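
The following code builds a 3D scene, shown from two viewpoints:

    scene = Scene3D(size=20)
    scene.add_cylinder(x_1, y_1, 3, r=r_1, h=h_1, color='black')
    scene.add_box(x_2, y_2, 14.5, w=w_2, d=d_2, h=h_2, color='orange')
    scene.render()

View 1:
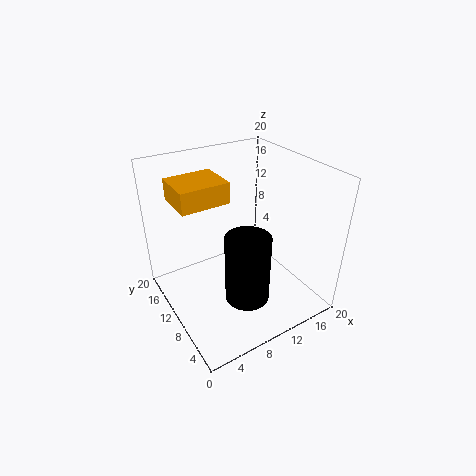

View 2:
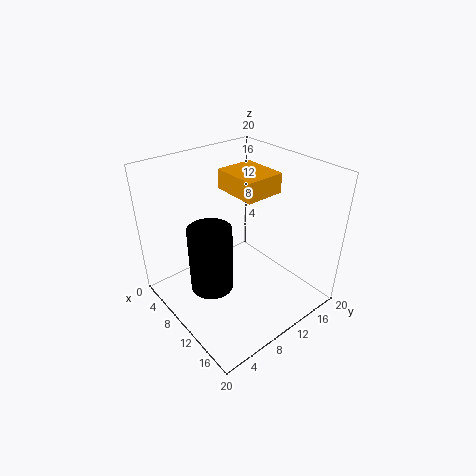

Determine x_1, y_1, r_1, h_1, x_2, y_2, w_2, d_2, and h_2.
x_1 = 9
y_1 = 6
r_1 = 3
h_1 = 9.5
x_2 = 3
y_2 = 12
w_2 = 7
d_2 = 6
h_2 = 3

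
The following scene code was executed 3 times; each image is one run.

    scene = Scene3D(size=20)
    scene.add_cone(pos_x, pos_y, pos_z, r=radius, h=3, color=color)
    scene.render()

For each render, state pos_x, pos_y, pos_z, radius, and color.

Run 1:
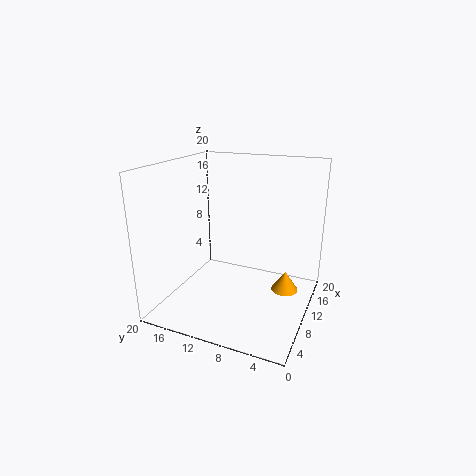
pos_x = 14; pos_y = 4; pos_z = 1; radius = 2; color = 'orange'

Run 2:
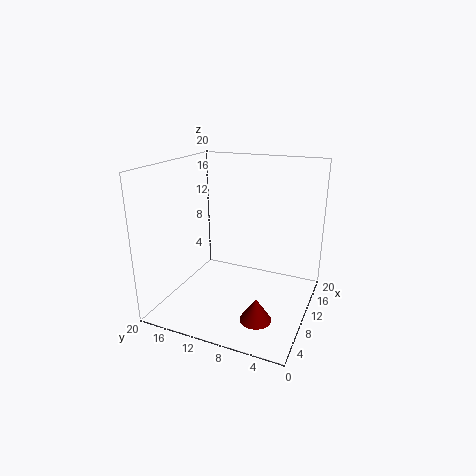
pos_x = 4; pos_y = 5; pos_z = 2; radius = 2; color = 'maroon'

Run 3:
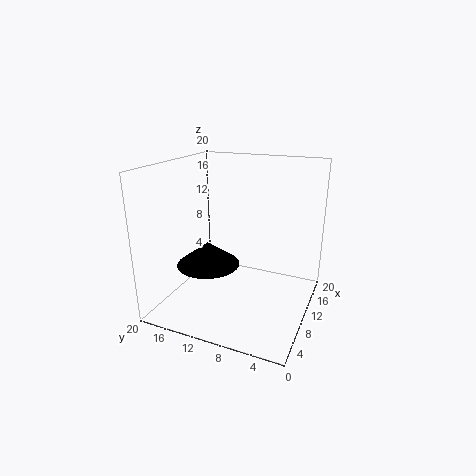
pos_x = 5; pos_y = 12; pos_z = 8; radius = 4; color = 'black'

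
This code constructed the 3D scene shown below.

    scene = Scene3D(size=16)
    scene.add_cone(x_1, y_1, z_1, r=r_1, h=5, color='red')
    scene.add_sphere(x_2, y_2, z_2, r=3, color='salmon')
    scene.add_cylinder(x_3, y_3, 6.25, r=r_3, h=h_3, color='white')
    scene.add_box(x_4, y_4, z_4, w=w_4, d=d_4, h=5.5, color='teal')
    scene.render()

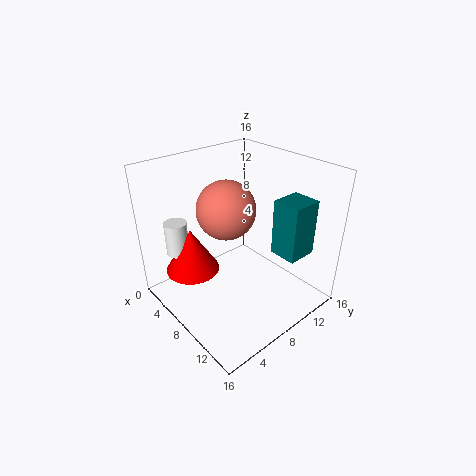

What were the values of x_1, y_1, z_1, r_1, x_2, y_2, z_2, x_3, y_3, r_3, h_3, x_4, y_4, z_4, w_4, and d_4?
x_1 = 5, y_1 = 3.75, z_1 = 4.25, r_1 = 3, x_2 = 8.5, y_2 = 6, z_2 = 12.25, x_3 = 3.75, y_3 = 2.75, r_3 = 1.25, h_3 = 3.75, x_4 = 13, y_4 = 8, z_4 = 8.75, w_4 = 2.75, d_4 = 3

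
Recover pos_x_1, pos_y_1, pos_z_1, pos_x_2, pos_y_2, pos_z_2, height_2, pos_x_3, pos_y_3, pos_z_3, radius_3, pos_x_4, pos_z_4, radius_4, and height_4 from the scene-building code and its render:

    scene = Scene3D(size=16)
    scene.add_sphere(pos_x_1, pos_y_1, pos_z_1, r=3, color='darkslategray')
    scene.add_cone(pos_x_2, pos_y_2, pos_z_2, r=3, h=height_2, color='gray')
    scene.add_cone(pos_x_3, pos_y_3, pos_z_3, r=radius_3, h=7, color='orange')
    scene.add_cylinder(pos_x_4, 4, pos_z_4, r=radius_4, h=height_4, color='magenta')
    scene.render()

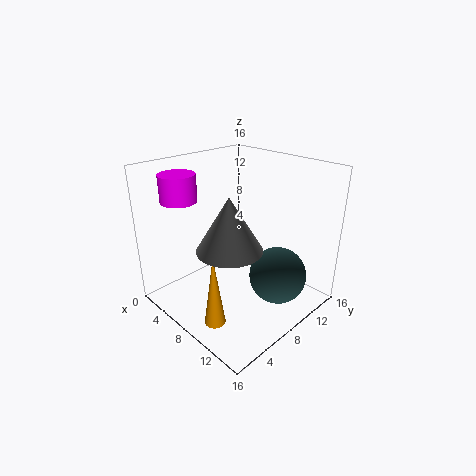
pos_x_1 = 13
pos_y_1 = 9
pos_z_1 = 5
pos_x_2 = 12
pos_y_2 = 3
pos_z_2 = 10
height_2 = 5
pos_x_3 = 12
pos_y_3 = 1
pos_z_3 = 3
radius_3 = 1
pos_x_4 = 3
pos_z_4 = 12
radius_4 = 2
height_4 = 3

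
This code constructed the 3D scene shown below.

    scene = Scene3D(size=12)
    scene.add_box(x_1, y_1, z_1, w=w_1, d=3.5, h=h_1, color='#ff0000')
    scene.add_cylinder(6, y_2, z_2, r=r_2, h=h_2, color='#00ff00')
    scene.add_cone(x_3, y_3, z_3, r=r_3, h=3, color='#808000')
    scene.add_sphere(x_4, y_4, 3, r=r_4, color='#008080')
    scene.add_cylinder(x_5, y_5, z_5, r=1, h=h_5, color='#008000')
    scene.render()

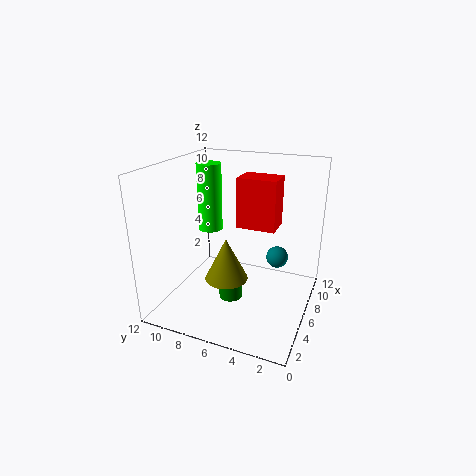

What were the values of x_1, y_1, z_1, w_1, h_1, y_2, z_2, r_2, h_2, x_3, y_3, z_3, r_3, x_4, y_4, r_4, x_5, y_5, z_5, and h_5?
x_1 = 8, y_1 = 3.5, z_1 = 6, w_1 = 2.5, h_1 = 4.5, y_2 = 8.5, z_2 = 6.5, r_2 = 1, h_2 = 5.5, x_3 = 1.5, y_3 = 5, z_3 = 5, r_3 = 1.5, x_4 = 9.5, y_4 = 3.5, r_4 = 1, x_5 = 5.5, y_5 = 6.5, z_5 = 0.5, h_5 = 2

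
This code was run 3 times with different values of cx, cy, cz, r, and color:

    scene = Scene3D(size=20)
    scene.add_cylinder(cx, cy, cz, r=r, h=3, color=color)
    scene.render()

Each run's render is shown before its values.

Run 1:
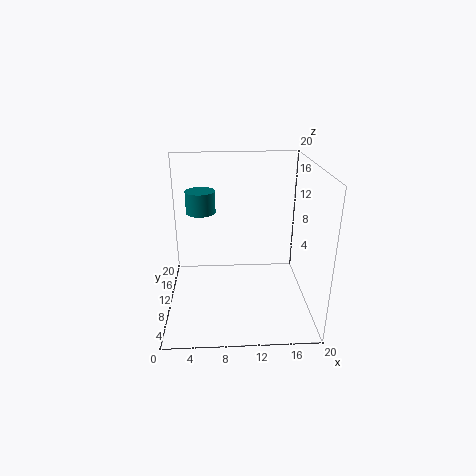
cx = 5
cy = 11
cz = 13.5
r = 2
color = 'teal'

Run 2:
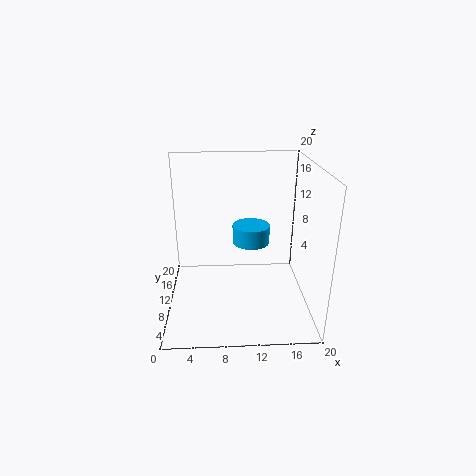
cx = 12.5
cy = 17
cz = 6
r = 3
color = 'deepskyblue'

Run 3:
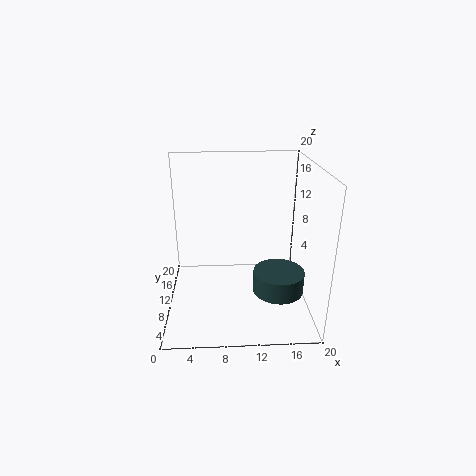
cx = 15.5
cy = 7.5
cz = 3
r = 3.5
color = 'darkslategray'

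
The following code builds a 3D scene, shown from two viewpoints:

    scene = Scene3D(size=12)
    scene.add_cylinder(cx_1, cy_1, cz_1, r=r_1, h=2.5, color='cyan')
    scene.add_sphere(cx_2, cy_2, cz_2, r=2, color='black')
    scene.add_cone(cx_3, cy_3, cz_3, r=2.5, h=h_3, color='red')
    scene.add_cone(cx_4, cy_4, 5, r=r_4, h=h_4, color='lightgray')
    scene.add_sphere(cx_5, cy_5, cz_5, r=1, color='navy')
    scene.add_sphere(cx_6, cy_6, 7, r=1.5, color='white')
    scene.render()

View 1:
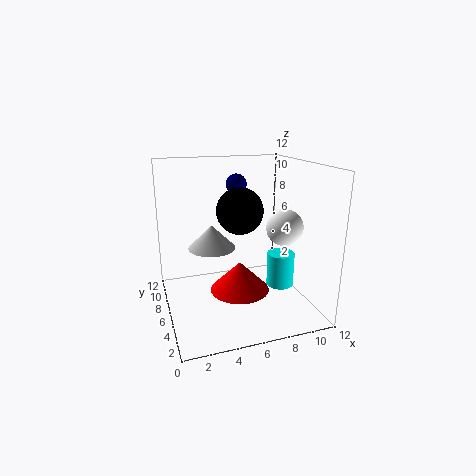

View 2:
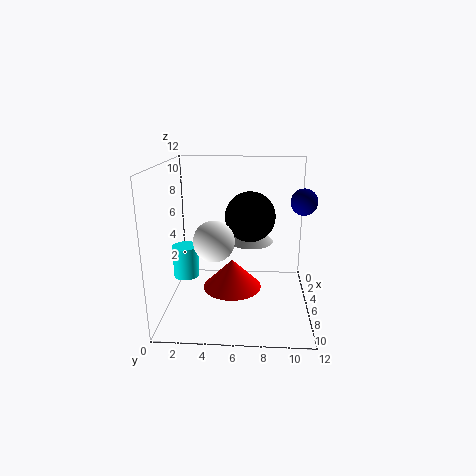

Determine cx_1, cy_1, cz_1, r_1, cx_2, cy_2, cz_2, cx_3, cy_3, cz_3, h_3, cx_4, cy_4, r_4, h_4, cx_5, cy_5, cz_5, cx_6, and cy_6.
cx_1 = 8; cy_1 = 2; cz_1 = 3.5; r_1 = 1; cx_2 = 6.5; cy_2 = 7; cz_2 = 8; cx_3 = 6; cy_3 = 5.5; cz_3 = 1.5; h_3 = 2.5; cx_4 = 4; cy_4 = 7; r_4 = 2; h_4 = 2; cx_5 = 7.5; cy_5 = 11; cz_5 = 9.5; cx_6 = 9.5; cy_6 = 4.5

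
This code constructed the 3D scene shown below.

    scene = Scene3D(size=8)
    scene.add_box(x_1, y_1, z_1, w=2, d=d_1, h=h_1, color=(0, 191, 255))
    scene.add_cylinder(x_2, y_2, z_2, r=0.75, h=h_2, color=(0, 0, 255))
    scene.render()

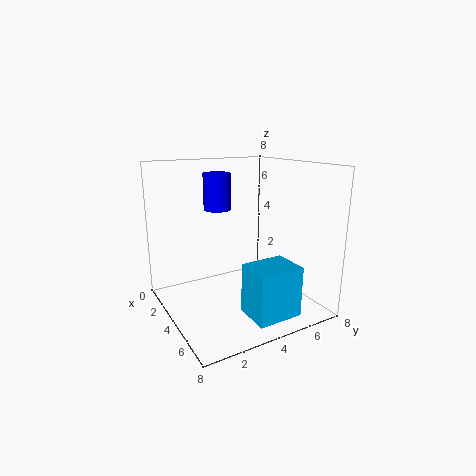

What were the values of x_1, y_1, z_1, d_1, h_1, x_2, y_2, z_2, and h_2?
x_1 = 5.25
y_1 = 3.5
z_1 = 0.25
d_1 = 2.5
h_1 = 2.75
x_2 = 3
y_2 = 3.25
z_2 = 5.5
h_2 = 2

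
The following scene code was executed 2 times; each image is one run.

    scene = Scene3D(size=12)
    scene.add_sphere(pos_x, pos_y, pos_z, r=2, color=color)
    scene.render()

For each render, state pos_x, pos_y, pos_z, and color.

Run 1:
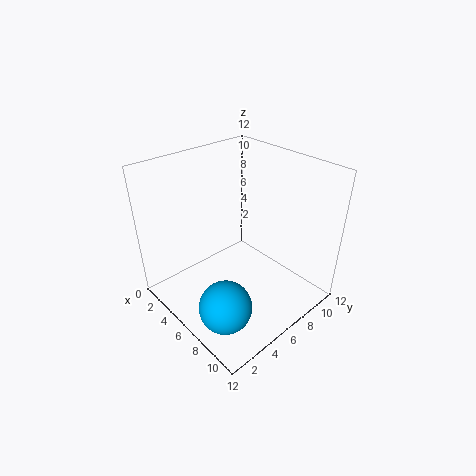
pos_x = 9, pos_y = 2, pos_z = 3, color = 'deepskyblue'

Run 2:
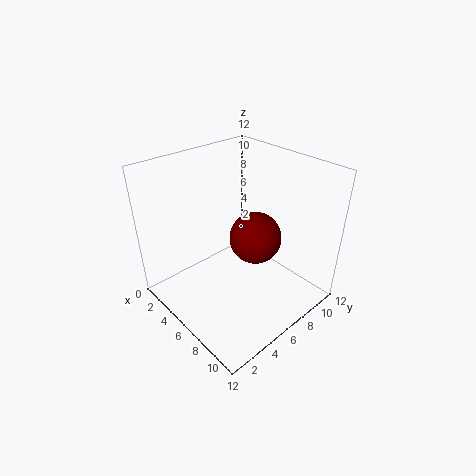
pos_x = 8, pos_y = 6, pos_z = 7, color = 'maroon'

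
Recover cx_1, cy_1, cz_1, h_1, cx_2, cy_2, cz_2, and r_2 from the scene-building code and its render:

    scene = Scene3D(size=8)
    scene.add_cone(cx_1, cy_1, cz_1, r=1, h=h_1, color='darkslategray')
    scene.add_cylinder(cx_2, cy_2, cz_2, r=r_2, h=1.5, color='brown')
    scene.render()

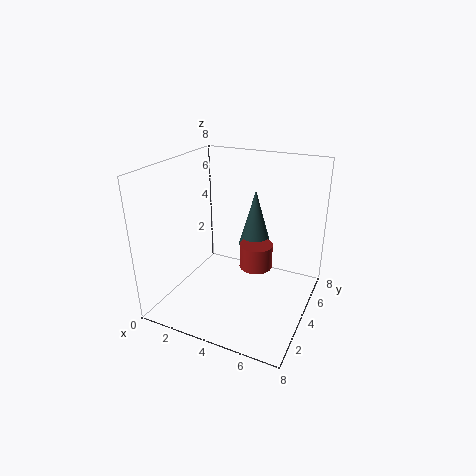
cx_1 = 4, cy_1 = 6.5, cz_1 = 2.5, h_1 = 3.5, cx_2 = 4.5, cy_2 = 5.5, cz_2 = 1.5, r_2 = 1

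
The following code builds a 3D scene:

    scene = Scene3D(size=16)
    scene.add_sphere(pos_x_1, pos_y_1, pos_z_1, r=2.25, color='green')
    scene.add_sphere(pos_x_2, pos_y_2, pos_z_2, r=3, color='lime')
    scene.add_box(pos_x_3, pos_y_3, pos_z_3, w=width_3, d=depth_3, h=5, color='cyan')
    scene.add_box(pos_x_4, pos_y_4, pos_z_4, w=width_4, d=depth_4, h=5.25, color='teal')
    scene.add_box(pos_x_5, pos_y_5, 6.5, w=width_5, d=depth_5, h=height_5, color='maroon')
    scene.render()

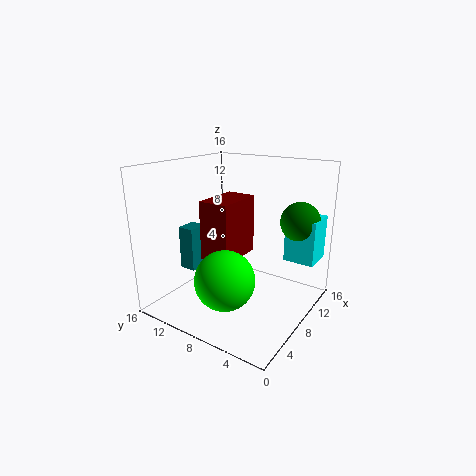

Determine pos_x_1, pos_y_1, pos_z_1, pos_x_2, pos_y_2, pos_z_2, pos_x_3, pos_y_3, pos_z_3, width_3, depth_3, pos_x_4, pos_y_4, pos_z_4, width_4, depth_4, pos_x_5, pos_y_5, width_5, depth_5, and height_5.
pos_x_1 = 12.75, pos_y_1 = 2.75, pos_z_1 = 9.5, pos_x_2 = 3, pos_y_2 = 6.25, pos_z_2 = 5.5, pos_x_3 = 11.5, pos_y_3 = 0.5, pos_z_3 = 5, width_3 = 3.75, depth_3 = 3.5, pos_x_4 = 6.5, pos_y_4 = 13.5, pos_z_4 = 3, width_4 = 2.5, depth_4 = 2, pos_x_5 = 4, pos_y_5 = 6.75, width_5 = 5.25, depth_5 = 3.25, height_5 = 6.25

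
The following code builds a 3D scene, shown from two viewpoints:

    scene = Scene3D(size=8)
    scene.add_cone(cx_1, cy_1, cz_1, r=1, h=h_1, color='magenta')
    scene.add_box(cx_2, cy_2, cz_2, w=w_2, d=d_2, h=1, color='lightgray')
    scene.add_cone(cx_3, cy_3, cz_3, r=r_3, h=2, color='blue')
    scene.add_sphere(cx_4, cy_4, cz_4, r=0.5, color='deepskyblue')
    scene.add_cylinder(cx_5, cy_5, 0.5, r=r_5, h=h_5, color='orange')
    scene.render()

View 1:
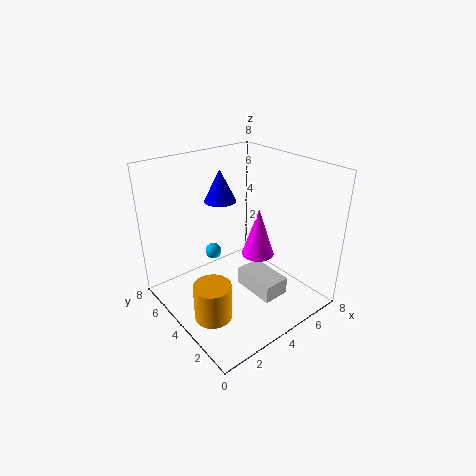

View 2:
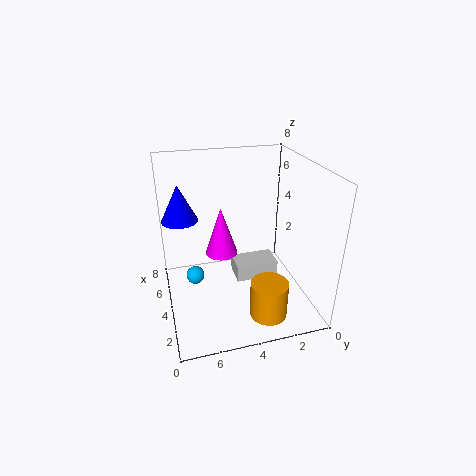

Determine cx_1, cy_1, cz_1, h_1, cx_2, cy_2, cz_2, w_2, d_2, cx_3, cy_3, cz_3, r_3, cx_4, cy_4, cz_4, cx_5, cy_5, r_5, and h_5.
cx_1 = 6; cy_1 = 4.5; cz_1 = 2; h_1 = 3; cx_2 = 4; cy_2 = 1.5; cz_2 = 1; w_2 = 1.5; d_2 = 2.5; cx_3 = 5; cy_3 = 7; cz_3 = 5; r_3 = 1; cx_4 = 4; cy_4 = 6.5; cz_4 = 2; cx_5 = 1.5; cy_5 = 3; r_5 = 1; h_5 = 2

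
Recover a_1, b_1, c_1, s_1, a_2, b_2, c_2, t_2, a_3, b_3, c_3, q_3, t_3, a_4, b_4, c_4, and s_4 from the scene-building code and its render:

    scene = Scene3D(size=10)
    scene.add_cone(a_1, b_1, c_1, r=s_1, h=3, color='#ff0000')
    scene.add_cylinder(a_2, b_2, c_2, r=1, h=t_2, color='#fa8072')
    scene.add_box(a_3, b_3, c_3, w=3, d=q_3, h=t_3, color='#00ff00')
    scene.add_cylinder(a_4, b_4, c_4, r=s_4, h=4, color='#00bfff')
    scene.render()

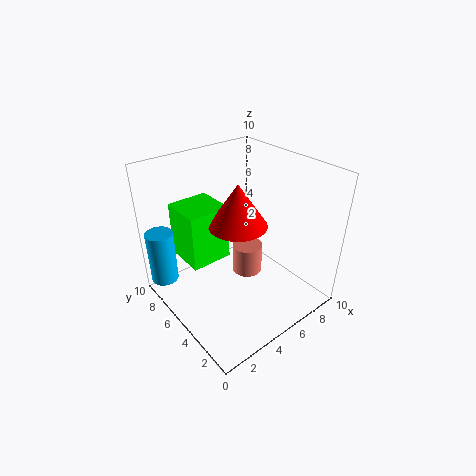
a_1 = 5, b_1 = 5, c_1 = 6, s_1 = 2, a_2 = 5, b_2 = 4, c_2 = 3, t_2 = 2, a_3 = 2, b_3 = 6, c_3 = 3, q_3 = 3, t_3 = 4, a_4 = 1, b_4 = 9, c_4 = 1, s_4 = 1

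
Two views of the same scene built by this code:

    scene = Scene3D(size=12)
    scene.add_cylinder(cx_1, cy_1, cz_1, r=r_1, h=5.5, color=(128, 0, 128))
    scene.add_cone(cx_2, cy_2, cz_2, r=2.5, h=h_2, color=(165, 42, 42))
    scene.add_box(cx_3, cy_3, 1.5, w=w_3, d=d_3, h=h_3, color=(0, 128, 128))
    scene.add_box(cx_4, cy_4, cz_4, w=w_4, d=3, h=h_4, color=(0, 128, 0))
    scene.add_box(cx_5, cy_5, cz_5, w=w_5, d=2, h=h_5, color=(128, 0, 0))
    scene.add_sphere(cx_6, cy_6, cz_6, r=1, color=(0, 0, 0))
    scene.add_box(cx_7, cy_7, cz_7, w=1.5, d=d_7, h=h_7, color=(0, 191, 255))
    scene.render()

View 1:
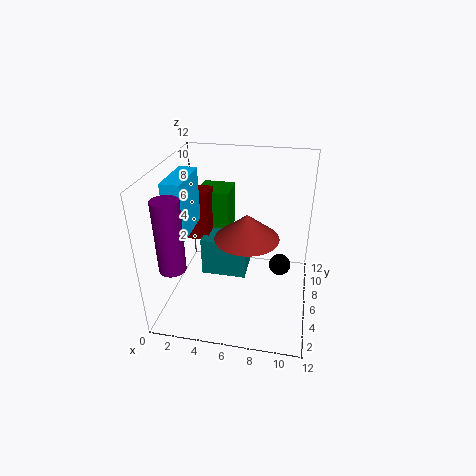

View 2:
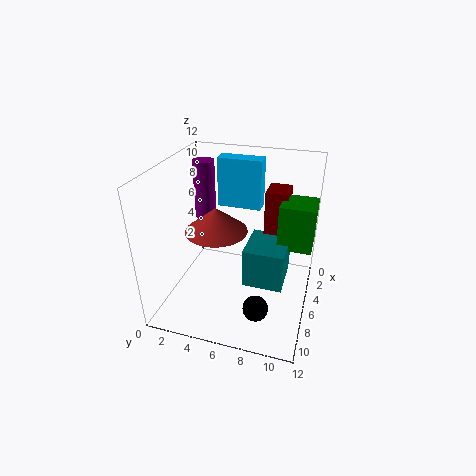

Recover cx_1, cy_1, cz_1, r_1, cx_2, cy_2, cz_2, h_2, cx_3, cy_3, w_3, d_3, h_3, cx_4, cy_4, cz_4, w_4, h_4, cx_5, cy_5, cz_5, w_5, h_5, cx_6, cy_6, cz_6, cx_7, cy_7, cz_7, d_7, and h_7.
cx_1 = 2, cy_1 = 1.5, cz_1 = 5.5, r_1 = 1, cx_2 = 7, cy_2 = 4.5, cz_2 = 7, h_2 = 2, cx_3 = 2.5, cy_3 = 6.5, w_3 = 4, d_3 = 3.5, h_3 = 3.5, cx_4 = 1.5, cy_4 = 9, cz_4 = 4.5, w_4 = 3, h_4 = 4, cx_5 = 0.5, cy_5 = 7.5, cz_5 = 4.5, w_5 = 2.5, h_5 = 4.5, cx_6 = 9.5, cy_6 = 8.5, cz_6 = 2, cx_7 = 1, cy_7 = 3, cz_7 = 7, d_7 = 4, h_7 = 4.5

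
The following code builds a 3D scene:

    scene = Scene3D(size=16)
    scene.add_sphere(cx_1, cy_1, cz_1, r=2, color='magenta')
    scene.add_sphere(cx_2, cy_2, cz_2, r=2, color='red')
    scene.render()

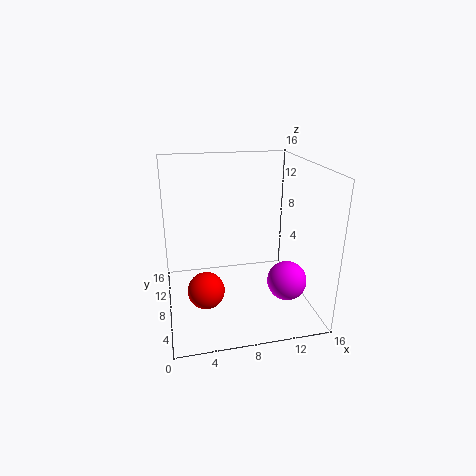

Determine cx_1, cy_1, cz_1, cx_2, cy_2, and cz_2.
cx_1 = 12, cy_1 = 3, cz_1 = 5, cx_2 = 4, cy_2 = 6, cz_2 = 3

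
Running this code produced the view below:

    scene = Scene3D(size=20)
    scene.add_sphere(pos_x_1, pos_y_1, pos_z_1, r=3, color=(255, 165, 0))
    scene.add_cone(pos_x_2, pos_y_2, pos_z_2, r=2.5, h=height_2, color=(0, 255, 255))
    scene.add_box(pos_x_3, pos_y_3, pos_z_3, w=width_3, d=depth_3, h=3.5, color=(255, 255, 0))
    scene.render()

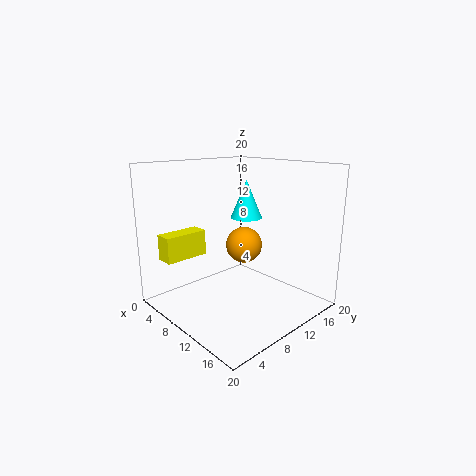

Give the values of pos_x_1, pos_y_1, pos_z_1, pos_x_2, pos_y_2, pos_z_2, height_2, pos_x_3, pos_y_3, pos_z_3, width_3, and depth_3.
pos_x_1 = 4.5, pos_y_1 = 16.5, pos_z_1 = 6, pos_x_2 = 5.5, pos_y_2 = 16, pos_z_2 = 11, height_2 = 6, pos_x_3 = 4, pos_y_3 = 1, pos_z_3 = 7.5, width_3 = 2.5, depth_3 = 6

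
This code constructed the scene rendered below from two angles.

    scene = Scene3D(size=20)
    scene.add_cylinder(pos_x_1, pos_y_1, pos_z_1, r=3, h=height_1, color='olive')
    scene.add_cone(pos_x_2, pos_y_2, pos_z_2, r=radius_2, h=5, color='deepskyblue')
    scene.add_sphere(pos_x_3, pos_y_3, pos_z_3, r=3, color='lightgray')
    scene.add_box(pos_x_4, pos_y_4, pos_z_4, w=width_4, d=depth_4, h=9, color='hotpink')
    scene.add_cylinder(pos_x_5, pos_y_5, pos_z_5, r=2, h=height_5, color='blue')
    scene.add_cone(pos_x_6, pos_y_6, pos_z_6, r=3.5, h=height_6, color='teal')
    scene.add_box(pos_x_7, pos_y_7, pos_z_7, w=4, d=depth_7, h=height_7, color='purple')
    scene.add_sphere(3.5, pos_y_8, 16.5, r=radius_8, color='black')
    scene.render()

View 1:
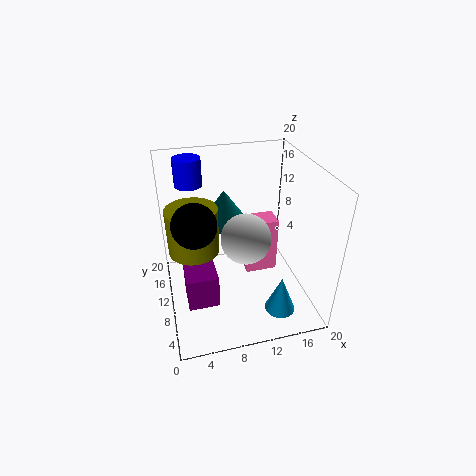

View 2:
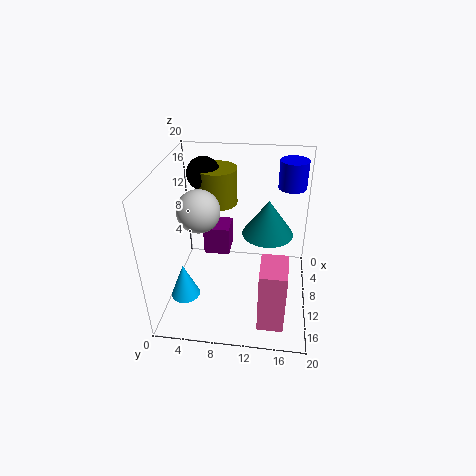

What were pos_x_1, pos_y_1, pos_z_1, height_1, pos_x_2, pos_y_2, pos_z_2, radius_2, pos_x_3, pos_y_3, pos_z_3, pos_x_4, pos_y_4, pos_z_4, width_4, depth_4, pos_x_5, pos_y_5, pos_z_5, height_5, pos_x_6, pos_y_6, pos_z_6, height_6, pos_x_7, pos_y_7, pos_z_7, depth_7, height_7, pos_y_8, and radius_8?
pos_x_1 = 3.5, pos_y_1 = 6, pos_z_1 = 12, height_1 = 5.5, pos_x_2 = 14, pos_y_2 = 3, pos_z_2 = 2.5, radius_2 = 2, pos_x_3 = 9.5, pos_y_3 = 4.5, pos_z_3 = 13.5, pos_x_4 = 12.5, pos_y_4 = 13.5, pos_z_4 = 0.5, width_4 = 5, depth_4 = 3.5, pos_x_5 = 4.5, pos_y_5 = 17, pos_z_5 = 15.5, height_5 = 4, pos_x_6 = 9, pos_y_6 = 14, pos_z_6 = 10.5, height_6 = 5, pos_x_7 = 2, pos_y_7 = 4, pos_z_7 = 4, depth_7 = 4, height_7 = 4.5, pos_y_8 = 4, radius_8 = 2.5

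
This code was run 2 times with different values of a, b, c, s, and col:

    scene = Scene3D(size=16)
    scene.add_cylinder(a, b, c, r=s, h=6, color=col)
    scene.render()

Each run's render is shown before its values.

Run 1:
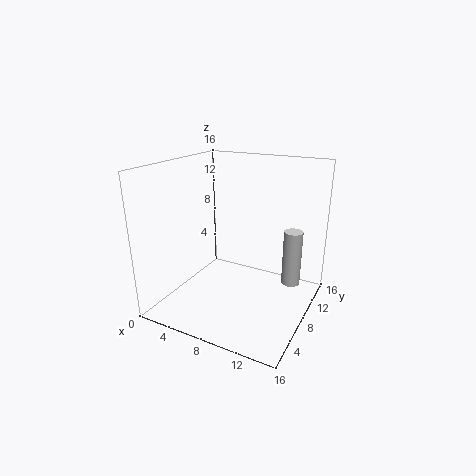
a = 14, b = 9, c = 3.5, s = 1, col = 'lightgray'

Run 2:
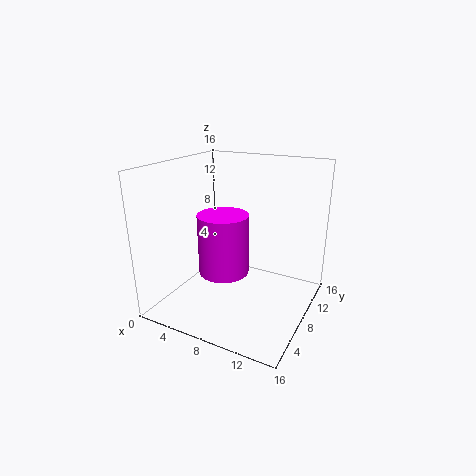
a = 8.5, b = 4, c = 6, s = 2.5, col = 'magenta'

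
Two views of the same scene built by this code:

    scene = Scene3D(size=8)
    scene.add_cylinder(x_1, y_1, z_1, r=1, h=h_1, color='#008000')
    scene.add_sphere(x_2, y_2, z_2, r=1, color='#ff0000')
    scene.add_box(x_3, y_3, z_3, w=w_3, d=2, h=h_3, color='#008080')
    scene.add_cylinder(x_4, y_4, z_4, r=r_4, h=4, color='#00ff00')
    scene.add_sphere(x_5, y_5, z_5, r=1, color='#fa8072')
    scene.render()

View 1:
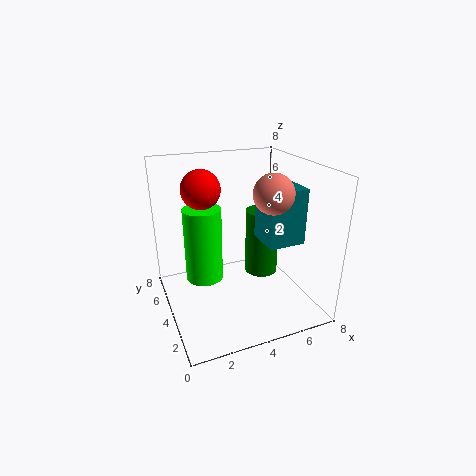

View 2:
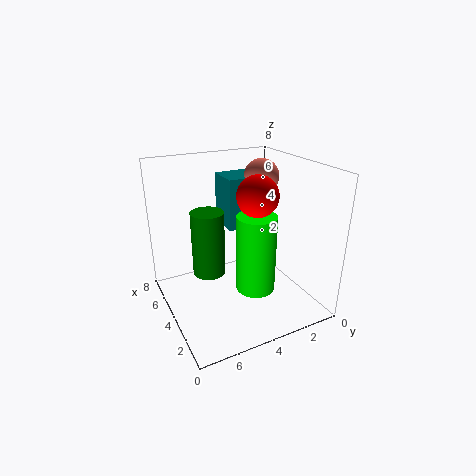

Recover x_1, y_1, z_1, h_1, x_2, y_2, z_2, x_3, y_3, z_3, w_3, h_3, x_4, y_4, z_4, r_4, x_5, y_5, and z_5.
x_1 = 6, y_1 = 5, z_1 = 1, h_1 = 4, x_2 = 2, y_2 = 4, z_2 = 7, x_3 = 5, y_3 = 2, z_3 = 4, w_3 = 2, h_3 = 3, x_4 = 2, y_4 = 4, z_4 = 2, r_4 = 1, x_5 = 5, y_5 = 2, z_5 = 7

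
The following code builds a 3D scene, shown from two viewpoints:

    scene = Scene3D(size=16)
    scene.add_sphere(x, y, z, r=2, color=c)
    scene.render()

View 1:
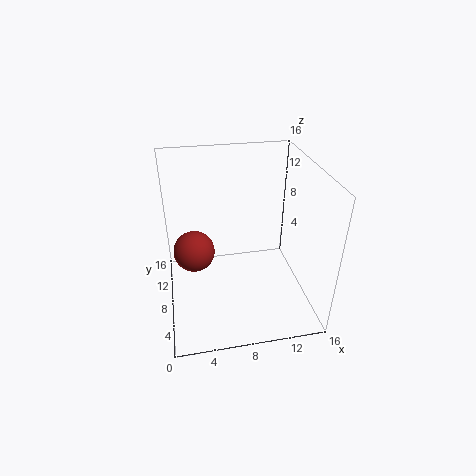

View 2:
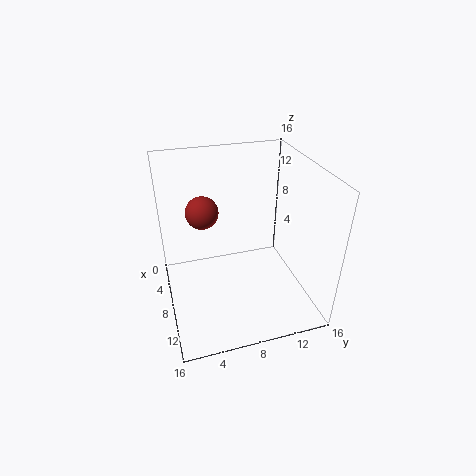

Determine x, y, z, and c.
x = 3, y = 5, z = 9, c = 'brown'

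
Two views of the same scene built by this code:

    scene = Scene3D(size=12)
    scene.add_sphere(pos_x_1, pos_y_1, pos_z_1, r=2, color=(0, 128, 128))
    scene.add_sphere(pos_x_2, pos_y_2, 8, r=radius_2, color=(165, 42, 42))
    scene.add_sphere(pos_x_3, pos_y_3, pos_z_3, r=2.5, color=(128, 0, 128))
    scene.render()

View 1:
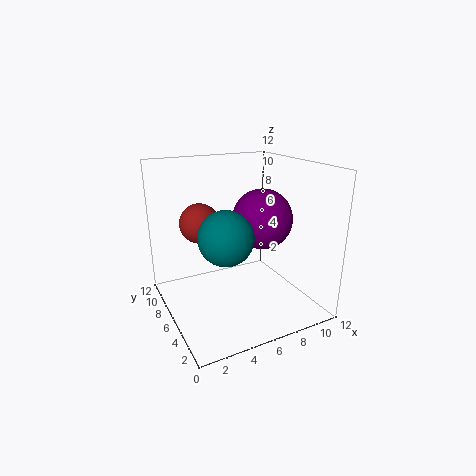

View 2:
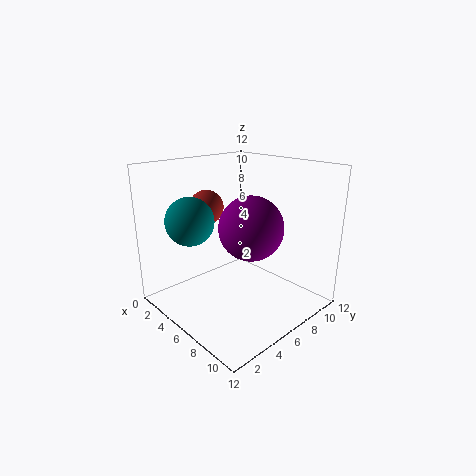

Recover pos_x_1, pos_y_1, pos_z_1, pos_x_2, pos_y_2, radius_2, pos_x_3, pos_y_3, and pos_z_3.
pos_x_1 = 3.5, pos_y_1 = 3, pos_z_1 = 7.5, pos_x_2 = 2.5, pos_y_2 = 5.5, radius_2 = 1.5, pos_x_3 = 8, pos_y_3 = 5.5, pos_z_3 = 7.5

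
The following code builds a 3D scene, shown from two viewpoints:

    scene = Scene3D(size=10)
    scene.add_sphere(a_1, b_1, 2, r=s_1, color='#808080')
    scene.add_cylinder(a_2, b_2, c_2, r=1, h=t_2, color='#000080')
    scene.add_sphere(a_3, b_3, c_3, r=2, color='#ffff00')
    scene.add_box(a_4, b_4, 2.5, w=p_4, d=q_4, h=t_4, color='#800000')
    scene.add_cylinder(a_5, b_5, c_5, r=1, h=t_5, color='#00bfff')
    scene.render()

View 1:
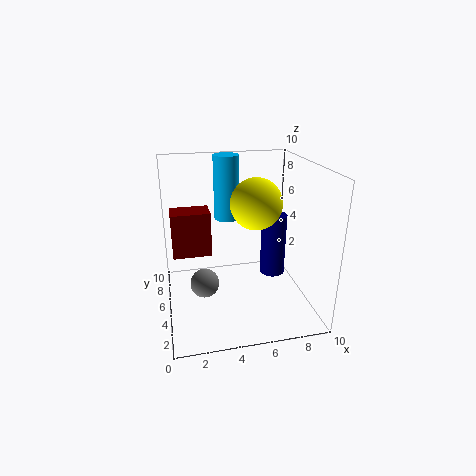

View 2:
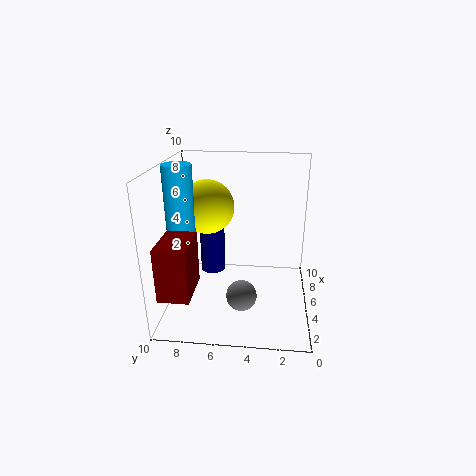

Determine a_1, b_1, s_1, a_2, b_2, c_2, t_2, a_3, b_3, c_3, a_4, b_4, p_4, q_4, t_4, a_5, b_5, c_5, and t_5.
a_1 = 2.5, b_1 = 4.5, s_1 = 1, a_2 = 8.5, b_2 = 7.5, c_2 = 0.5, t_2 = 5, a_3 = 7, b_3 = 7.5, c_3 = 6.5, a_4 = 0.5, b_4 = 7.5, p_4 = 3, q_4 = 2, t_4 = 3.5, a_5 = 5, b_5 = 9, c_5 = 5, t_5 = 5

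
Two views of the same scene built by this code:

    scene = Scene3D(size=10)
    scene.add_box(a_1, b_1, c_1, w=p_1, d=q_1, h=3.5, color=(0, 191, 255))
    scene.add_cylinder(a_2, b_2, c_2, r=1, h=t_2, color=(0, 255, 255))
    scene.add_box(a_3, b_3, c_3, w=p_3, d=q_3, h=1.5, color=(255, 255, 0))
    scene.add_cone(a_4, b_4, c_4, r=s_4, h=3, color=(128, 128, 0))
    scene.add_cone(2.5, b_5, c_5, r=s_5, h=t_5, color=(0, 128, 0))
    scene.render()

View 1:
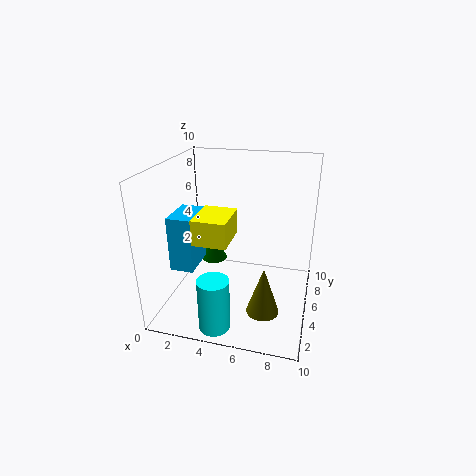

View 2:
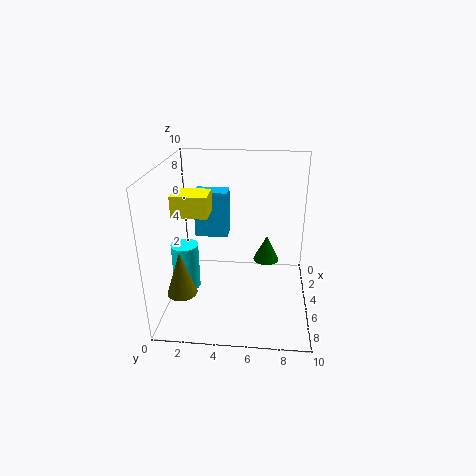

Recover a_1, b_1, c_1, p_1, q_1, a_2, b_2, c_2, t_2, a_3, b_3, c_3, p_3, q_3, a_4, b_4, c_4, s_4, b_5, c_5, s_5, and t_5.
a_1 = 1.5; b_1 = 1.5; c_1 = 4; p_1 = 1.5; q_1 = 2.5; a_2 = 4.5; b_2 = 1; c_2 = 0.5; t_2 = 3.5; a_3 = 3.5; b_3 = 0.5; c_3 = 6.5; p_3 = 2; q_3 = 2.5; a_4 = 7.5; b_4 = 1.5; c_4 = 2; s_4 = 1; b_5 = 7; c_5 = 2; s_5 = 1; t_5 = 2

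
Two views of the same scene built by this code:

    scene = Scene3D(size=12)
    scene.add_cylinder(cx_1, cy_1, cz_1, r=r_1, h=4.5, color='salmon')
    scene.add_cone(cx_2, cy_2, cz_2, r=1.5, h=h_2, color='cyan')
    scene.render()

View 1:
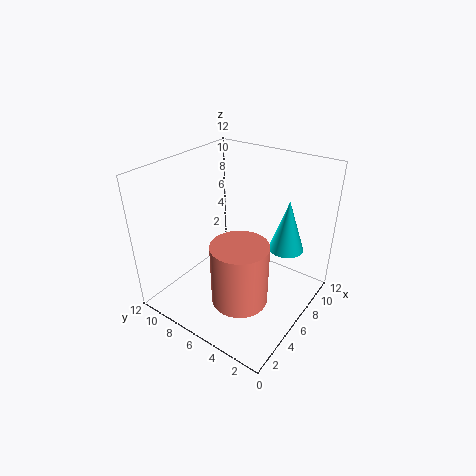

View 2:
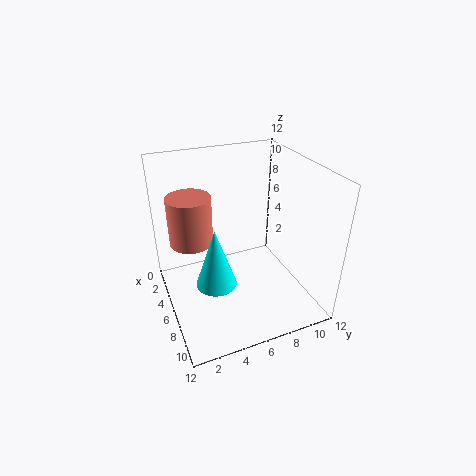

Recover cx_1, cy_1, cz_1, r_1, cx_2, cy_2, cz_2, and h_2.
cx_1 = 2, cy_1 = 3, cz_1 = 4, r_1 = 2, cx_2 = 9, cy_2 = 3, cz_2 = 4.5, h_2 = 4.5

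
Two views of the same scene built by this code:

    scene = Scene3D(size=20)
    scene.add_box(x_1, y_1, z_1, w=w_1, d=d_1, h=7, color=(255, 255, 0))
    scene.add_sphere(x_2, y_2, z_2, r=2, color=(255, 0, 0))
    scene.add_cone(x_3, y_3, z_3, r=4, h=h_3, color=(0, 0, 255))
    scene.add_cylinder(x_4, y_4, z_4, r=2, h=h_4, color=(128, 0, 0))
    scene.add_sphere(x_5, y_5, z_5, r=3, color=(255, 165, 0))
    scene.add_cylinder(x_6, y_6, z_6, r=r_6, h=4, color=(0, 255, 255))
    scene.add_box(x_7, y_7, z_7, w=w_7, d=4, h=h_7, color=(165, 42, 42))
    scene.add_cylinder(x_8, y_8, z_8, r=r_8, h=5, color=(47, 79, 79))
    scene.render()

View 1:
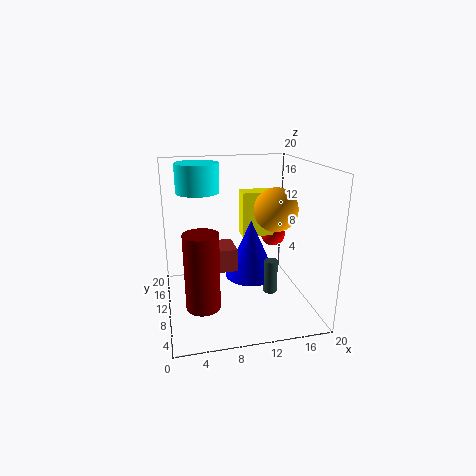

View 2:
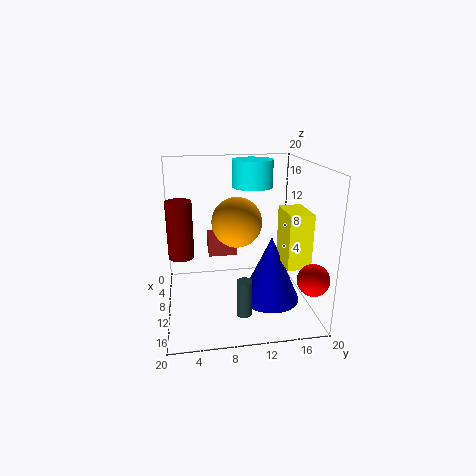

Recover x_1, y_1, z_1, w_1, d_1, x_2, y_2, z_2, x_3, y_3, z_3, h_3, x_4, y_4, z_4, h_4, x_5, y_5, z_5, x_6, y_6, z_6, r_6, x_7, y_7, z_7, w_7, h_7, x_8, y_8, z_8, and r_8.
x_1 = 12
y_1 = 15
z_1 = 8
w_1 = 5
d_1 = 3
x_2 = 18
y_2 = 18
z_2 = 7
x_3 = 13
y_3 = 14
z_3 = 2
h_3 = 9
x_4 = 4
y_4 = 2
z_4 = 5
h_4 = 9
x_5 = 15
y_5 = 9
z_5 = 14
x_6 = 5
y_6 = 13
z_6 = 16
r_6 = 3
x_7 = 6
y_7 = 6
z_7 = 7
w_7 = 3
h_7 = 3
x_8 = 15
y_8 = 10
z_8 = 1
r_8 = 1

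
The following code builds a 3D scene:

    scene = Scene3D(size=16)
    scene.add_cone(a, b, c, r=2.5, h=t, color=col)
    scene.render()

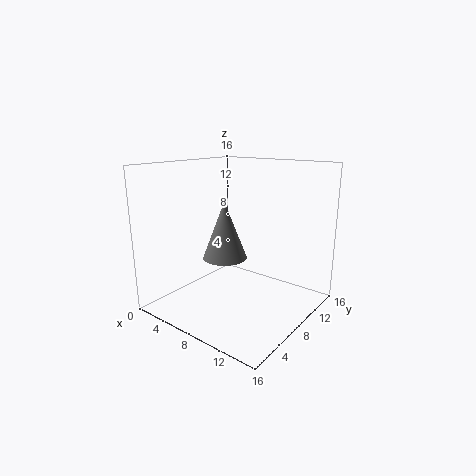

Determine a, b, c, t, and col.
a = 6.5
b = 7.5
c = 5.5
t = 6.5
col = 'gray'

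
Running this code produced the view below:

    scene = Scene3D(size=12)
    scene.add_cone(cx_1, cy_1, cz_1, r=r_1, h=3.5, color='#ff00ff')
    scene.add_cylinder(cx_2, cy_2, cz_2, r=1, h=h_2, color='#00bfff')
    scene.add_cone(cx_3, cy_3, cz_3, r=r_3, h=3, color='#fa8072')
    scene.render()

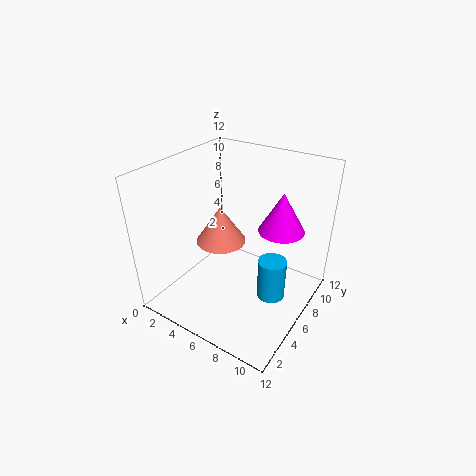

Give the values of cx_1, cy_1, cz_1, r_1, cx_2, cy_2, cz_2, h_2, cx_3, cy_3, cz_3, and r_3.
cx_1 = 8.5
cy_1 = 9
cz_1 = 6
r_1 = 2
cx_2 = 10.5
cy_2 = 3.5
cz_2 = 4
h_2 = 3
cx_3 = 5
cy_3 = 5
cz_3 = 6
r_3 = 2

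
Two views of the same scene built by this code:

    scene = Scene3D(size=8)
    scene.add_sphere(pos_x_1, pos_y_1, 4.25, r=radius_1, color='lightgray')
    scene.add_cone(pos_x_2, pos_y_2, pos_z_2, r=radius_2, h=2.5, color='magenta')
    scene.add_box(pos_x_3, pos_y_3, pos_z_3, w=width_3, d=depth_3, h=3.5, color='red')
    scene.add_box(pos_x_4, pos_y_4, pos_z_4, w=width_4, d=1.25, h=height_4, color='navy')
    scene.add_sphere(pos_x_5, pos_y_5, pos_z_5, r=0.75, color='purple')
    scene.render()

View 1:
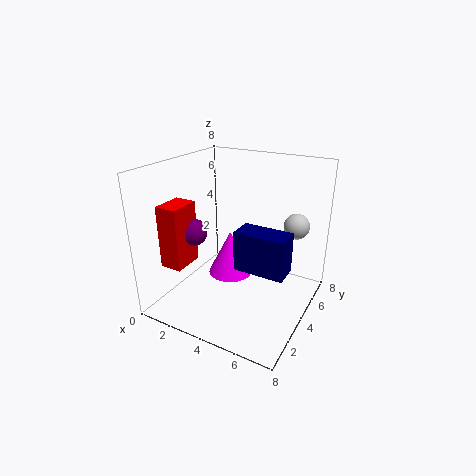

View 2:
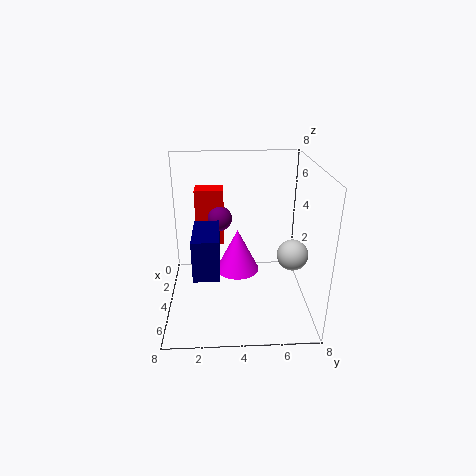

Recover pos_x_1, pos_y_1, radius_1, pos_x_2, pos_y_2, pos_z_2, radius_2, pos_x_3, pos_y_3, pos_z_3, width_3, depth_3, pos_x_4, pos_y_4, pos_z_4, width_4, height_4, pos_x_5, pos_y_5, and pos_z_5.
pos_x_1 = 6.5
pos_y_1 = 6.5
radius_1 = 0.75
pos_x_2 = 3.5
pos_y_2 = 4
pos_z_2 = 1.75
radius_2 = 1.25
pos_x_3 = 0.5
pos_y_3 = 1.5
pos_z_3 = 2.5
width_3 = 1.25
depth_3 = 1.75
pos_x_4 = 5
pos_y_4 = 1.75
pos_z_4 = 3.5
width_4 = 2.5
height_4 = 2
pos_x_5 = 1.75
pos_y_5 = 3
pos_z_5 = 4.25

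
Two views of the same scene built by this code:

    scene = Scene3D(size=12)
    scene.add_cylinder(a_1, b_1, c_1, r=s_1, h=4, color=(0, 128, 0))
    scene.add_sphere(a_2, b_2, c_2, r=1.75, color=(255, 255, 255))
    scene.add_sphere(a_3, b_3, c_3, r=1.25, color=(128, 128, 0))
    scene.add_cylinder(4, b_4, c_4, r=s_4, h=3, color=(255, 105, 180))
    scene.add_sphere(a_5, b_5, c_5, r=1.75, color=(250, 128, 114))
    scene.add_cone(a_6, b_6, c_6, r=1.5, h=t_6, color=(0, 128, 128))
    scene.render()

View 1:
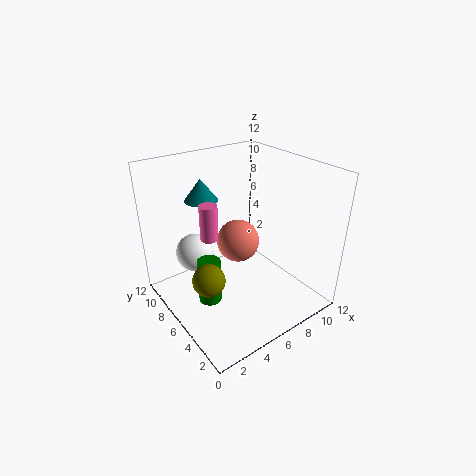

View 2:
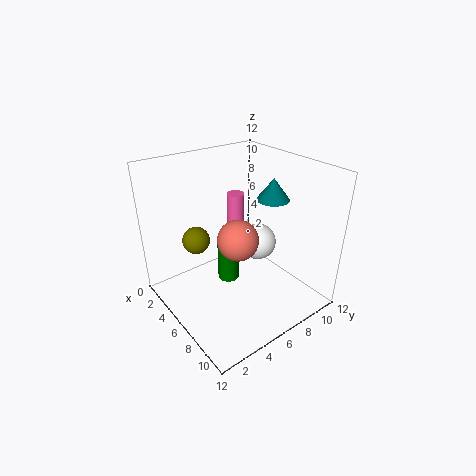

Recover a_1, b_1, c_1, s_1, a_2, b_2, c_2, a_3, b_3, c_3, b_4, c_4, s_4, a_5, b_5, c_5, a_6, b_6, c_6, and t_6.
a_1 = 3.5
b_1 = 6.75
c_1 = 0.25
s_1 = 1
a_2 = 4
b_2 = 10
c_2 = 3.25
a_3 = 2
b_3 = 4.25
c_3 = 4.5
b_4 = 7.25
c_4 = 6
s_4 = 0.75
a_5 = 6
b_5 = 6
c_5 = 5.75
a_6 = 5.25
b_6 = 10.5
c_6 = 8
t_6 = 2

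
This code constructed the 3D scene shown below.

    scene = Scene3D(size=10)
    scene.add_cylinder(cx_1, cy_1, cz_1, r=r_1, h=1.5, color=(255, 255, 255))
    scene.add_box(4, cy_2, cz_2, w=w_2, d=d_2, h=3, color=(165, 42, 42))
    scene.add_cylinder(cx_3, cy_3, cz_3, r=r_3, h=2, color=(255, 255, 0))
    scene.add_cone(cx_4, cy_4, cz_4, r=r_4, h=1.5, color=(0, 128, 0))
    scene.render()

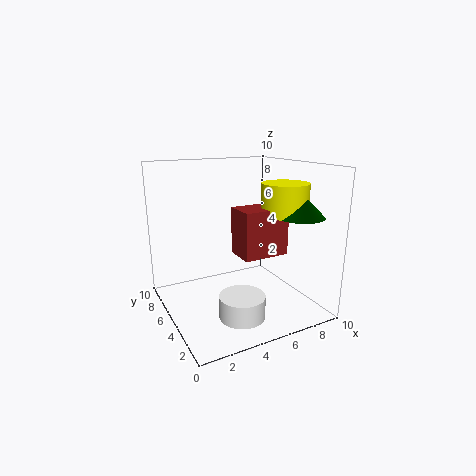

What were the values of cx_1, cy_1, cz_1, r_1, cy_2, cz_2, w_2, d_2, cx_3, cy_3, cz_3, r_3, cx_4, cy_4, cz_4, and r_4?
cx_1 = 4
cy_1 = 2.5
cz_1 = 0.5
r_1 = 1.5
cy_2 = 2
cz_2 = 4.5
w_2 = 3
d_2 = 2
cx_3 = 7
cy_3 = 2.5
cz_3 = 7
r_3 = 1.5
cx_4 = 7.5
cy_4 = 1.5
cz_4 = 7
r_4 = 1.5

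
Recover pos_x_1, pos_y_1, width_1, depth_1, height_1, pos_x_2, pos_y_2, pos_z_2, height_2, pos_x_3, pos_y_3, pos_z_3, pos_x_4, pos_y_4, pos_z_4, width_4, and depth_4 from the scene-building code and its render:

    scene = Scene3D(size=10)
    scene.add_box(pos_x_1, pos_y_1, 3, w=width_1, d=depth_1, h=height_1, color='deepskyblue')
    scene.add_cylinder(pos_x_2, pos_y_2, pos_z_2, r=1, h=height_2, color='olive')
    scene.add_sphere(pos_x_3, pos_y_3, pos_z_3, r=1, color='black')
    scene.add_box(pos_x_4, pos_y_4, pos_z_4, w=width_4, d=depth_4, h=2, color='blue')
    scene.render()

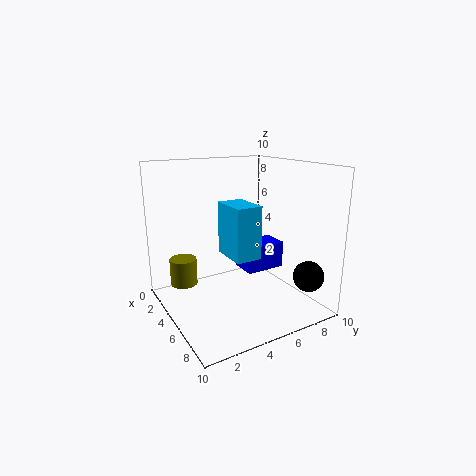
pos_x_1 = 2; pos_y_1 = 5; width_1 = 3; depth_1 = 2; height_1 = 4; pos_x_2 = 2; pos_y_2 = 2; pos_z_2 = 1; height_2 = 2; pos_x_3 = 9; pos_y_3 = 8; pos_z_3 = 3; pos_x_4 = 3; pos_y_4 = 6; pos_z_4 = 2; width_4 = 2; depth_4 = 3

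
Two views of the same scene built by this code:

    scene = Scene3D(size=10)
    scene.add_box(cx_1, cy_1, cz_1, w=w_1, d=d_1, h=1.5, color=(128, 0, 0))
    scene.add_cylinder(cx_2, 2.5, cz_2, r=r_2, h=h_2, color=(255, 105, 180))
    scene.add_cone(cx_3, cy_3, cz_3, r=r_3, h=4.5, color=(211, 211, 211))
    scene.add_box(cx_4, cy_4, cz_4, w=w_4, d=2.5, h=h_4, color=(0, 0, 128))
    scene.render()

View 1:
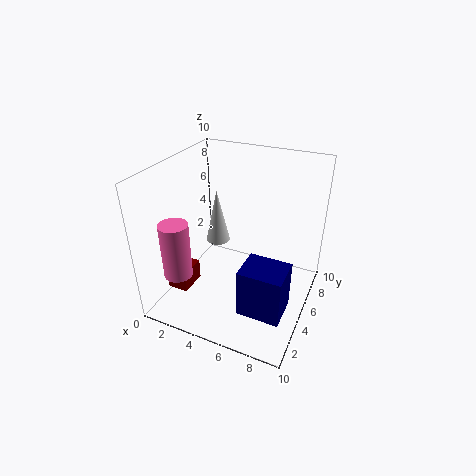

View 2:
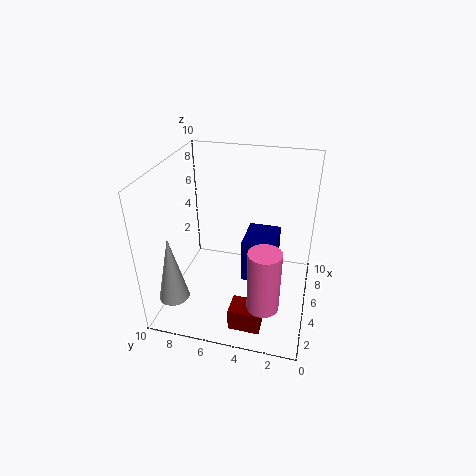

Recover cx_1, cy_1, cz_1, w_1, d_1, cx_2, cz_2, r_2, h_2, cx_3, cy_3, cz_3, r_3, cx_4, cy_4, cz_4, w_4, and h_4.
cx_1 = 0.5, cy_1 = 2.5, cz_1 = 1, w_1 = 1.5, d_1 = 2, cx_2 = 1.5, cz_2 = 2.5, r_2 = 1, h_2 = 4, cx_3 = 1.5, cy_3 = 8.5, cz_3 = 2, r_3 = 1, cx_4 = 6, cy_4 = 2.5, cz_4 = 0.5, w_4 = 3, h_4 = 3.5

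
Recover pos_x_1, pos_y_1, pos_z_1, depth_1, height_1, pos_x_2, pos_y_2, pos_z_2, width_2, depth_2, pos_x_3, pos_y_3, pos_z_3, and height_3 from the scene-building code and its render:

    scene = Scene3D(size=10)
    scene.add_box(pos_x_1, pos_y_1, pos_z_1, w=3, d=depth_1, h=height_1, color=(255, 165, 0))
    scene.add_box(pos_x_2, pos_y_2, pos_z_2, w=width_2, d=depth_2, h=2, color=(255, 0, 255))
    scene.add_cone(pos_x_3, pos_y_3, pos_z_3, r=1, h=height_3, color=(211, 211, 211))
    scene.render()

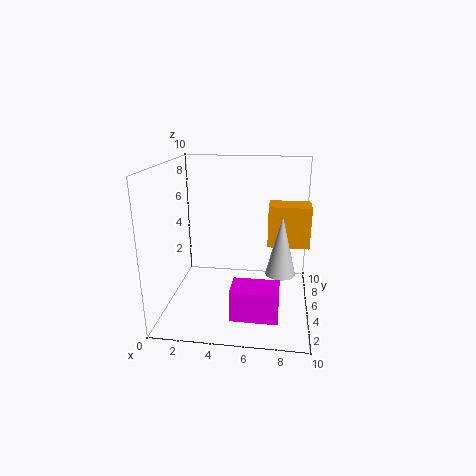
pos_x_1 = 7, pos_y_1 = 6, pos_z_1 = 4, depth_1 = 2, height_1 = 3, pos_x_2 = 5, pos_y_2 = 1, pos_z_2 = 1, width_2 = 3, depth_2 = 2, pos_x_3 = 8, pos_y_3 = 4, pos_z_3 = 3, height_3 = 4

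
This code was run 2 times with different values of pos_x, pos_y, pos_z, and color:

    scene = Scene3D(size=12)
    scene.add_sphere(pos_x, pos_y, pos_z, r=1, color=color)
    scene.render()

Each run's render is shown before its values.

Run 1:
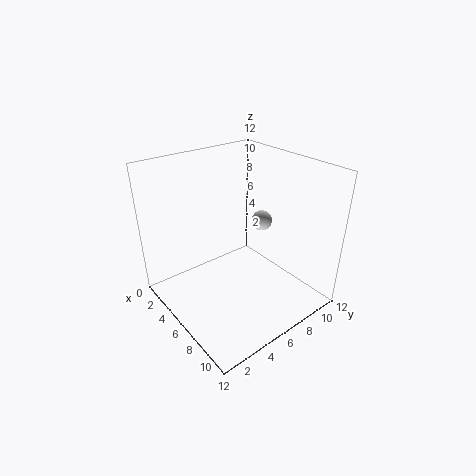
pos_x = 3.5, pos_y = 11, pos_z = 5, color = 'lightgray'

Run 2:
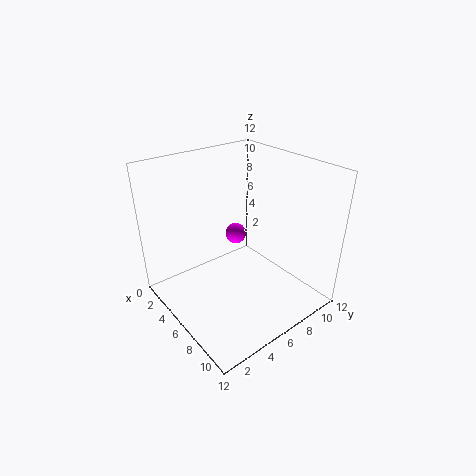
pos_x = 2.5, pos_y = 8.5, pos_z = 4, color = 'magenta'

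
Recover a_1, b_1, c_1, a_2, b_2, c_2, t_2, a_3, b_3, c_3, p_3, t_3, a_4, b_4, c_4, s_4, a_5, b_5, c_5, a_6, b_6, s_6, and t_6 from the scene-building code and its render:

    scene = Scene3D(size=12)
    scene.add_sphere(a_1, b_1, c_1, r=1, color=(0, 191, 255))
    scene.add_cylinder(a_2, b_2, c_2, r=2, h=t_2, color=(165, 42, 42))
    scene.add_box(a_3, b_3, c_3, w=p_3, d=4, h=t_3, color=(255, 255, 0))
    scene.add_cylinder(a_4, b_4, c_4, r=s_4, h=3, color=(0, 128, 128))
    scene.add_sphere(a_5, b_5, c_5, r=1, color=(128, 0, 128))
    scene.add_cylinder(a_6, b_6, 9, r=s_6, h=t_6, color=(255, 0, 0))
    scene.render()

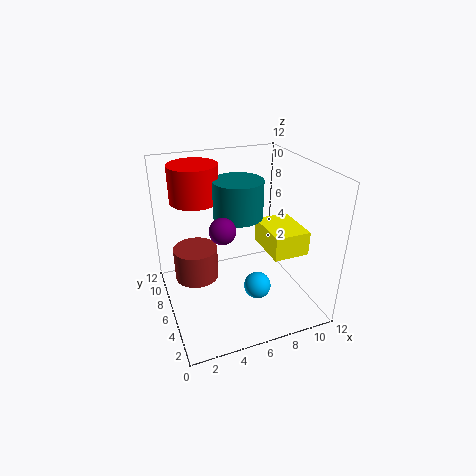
a_1 = 6, b_1 = 2, c_1 = 4, a_2 = 3, b_2 = 9, c_2 = 1, t_2 = 3, a_3 = 8, b_3 = 3, c_3 = 5, p_3 = 3, t_3 = 2, a_4 = 6, b_4 = 6, c_4 = 8, s_4 = 2, a_5 = 4, b_5 = 4, c_5 = 8, a_6 = 3, b_6 = 8, s_6 = 2, t_6 = 3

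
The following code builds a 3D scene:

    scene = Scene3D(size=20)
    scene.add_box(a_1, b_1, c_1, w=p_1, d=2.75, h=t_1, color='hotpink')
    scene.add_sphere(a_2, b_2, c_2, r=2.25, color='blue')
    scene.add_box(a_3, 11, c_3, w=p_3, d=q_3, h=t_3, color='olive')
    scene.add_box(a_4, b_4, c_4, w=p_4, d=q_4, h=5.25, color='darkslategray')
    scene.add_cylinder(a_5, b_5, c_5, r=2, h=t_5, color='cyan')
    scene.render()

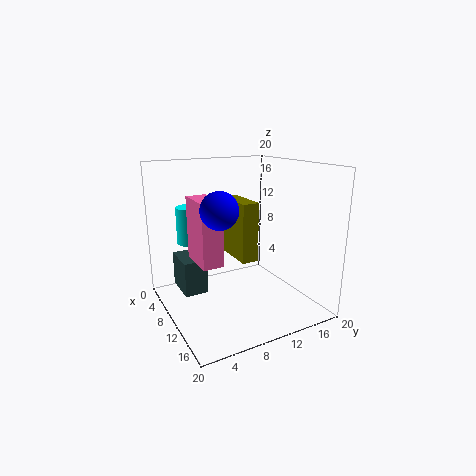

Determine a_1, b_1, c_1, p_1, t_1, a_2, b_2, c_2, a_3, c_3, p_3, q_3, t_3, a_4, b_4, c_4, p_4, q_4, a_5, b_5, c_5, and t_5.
a_1 = 8.5
b_1 = 3.25
c_1 = 8
p_1 = 5.25
t_1 = 8.25
a_2 = 14.75
b_2 = 5
c_2 = 15.5
a_3 = 3
c_3 = 5.75
p_3 = 6.75
q_3 = 2.5
t_3 = 8.75
a_4 = 1
b_4 = 3.25
c_4 = 0.75
p_4 = 5.5
q_4 = 3.5
a_5 = 3.25
b_5 = 5.5
c_5 = 8
t_5 = 5.5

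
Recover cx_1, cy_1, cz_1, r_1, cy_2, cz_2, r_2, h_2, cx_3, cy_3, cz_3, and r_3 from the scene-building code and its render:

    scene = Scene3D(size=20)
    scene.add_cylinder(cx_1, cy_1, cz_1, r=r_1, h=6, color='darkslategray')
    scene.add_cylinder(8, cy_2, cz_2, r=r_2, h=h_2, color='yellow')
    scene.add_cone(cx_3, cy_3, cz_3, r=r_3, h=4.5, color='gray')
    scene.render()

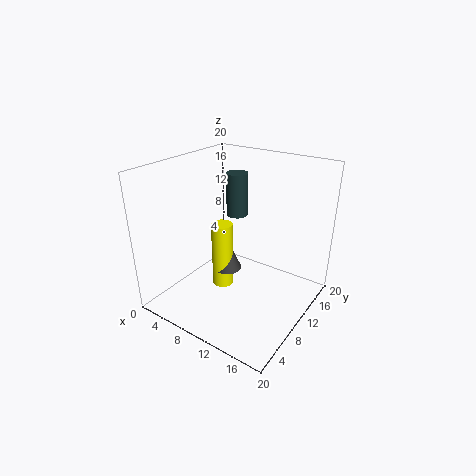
cx_1 = 8.5; cy_1 = 12; cz_1 = 12.5; r_1 = 1.5; cy_2 = 9; cz_2 = 2.5; r_2 = 1.5; h_2 = 9.5; cx_3 = 8.5; cy_3 = 9.5; cz_3 = 5; r_3 = 2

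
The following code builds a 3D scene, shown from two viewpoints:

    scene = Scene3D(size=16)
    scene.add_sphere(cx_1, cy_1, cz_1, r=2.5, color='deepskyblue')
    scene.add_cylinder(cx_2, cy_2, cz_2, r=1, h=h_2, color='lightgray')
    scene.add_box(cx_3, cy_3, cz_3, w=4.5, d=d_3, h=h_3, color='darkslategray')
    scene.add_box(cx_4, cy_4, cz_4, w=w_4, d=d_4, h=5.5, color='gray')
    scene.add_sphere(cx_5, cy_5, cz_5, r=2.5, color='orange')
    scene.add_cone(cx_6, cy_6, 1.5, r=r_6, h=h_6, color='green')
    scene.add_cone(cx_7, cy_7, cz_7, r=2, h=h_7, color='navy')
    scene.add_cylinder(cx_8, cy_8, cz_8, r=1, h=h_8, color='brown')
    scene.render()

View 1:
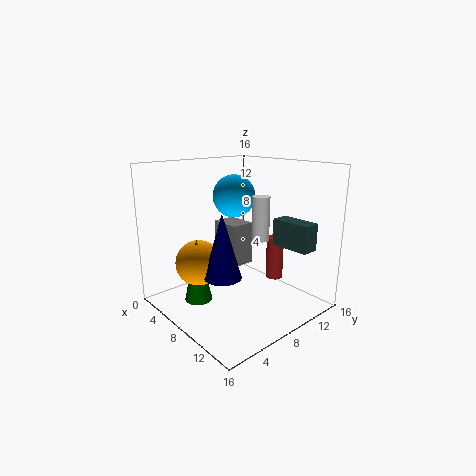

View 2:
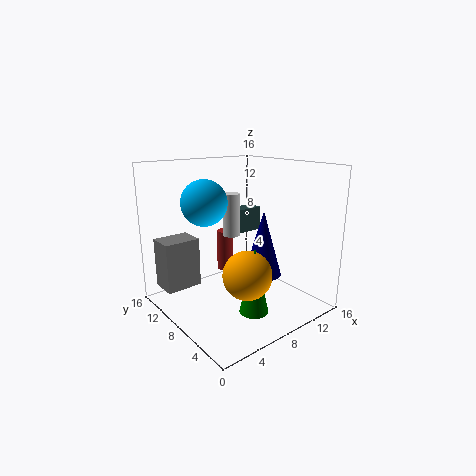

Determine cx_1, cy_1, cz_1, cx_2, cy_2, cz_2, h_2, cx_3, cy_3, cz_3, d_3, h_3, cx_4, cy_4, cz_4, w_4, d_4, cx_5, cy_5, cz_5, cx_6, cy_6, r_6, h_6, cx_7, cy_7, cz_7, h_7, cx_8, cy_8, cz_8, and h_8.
cx_1 = 5; cy_1 = 10; cz_1 = 12; cx_2 = 9; cy_2 = 10.5; cz_2 = 7.5; h_2 = 5; cx_3 = 10; cy_3 = 11.5; cz_3 = 7; d_3 = 2; h_3 = 3; cx_4 = 0.5; cy_4 = 10.5; cz_4 = 2.5; w_4 = 4; d_4 = 3; cx_5 = 6; cy_5 = 4; cz_5 = 5.5; cx_6 = 6.5; cy_6 = 3.5; r_6 = 1.5; h_6 = 7; cx_7 = 9; cy_7 = 5; cz_7 = 4.5; h_7 = 7; cx_8 = 9.5; cy_8 = 12.5; cz_8 = 2.5; h_8 = 5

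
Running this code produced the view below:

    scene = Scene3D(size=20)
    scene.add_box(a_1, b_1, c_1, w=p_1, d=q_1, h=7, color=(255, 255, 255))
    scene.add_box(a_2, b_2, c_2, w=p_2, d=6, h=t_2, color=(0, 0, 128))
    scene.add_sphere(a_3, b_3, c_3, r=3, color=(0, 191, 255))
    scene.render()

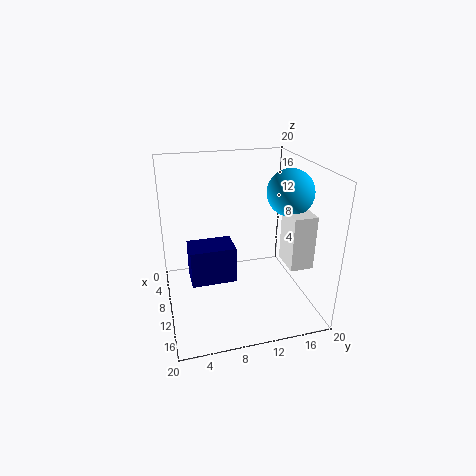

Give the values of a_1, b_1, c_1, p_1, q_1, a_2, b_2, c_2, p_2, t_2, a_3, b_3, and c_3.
a_1 = 13, b_1 = 15, c_1 = 8, p_1 = 4, q_1 = 3, a_2 = 9, b_2 = 3, c_2 = 5, p_2 = 4, t_2 = 5, a_3 = 13, b_3 = 16, c_3 = 17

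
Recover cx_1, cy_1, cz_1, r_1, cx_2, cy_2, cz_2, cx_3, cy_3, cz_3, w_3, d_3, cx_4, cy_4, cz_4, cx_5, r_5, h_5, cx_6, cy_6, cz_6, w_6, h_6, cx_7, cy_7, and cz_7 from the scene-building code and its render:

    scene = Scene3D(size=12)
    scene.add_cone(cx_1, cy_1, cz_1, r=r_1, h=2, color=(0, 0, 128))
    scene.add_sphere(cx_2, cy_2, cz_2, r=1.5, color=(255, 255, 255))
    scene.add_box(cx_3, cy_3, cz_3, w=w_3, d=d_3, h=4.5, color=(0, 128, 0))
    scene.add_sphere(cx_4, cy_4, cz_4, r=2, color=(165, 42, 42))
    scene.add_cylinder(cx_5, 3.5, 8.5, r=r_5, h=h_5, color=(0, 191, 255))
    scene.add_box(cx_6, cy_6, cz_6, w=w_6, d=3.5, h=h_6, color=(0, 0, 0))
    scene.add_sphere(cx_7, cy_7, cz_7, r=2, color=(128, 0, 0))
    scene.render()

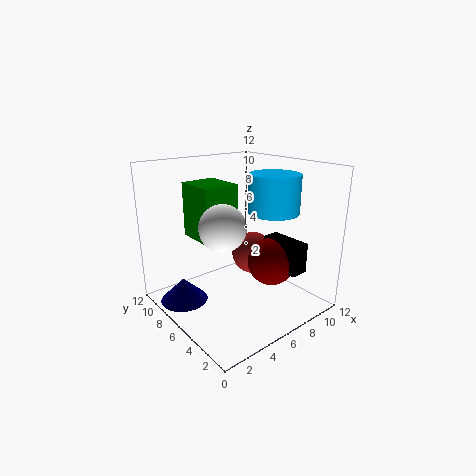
cx_1 = 2
cy_1 = 8.5
cz_1 = 0.5
r_1 = 2
cx_2 = 1.5
cy_2 = 2
cz_2 = 9
cx_3 = 3
cy_3 = 6
cz_3 = 6
w_3 = 3
d_3 = 3.5
cx_4 = 9.5
cy_4 = 8
cz_4 = 3
cx_5 = 7.5
r_5 = 2
h_5 = 3
cx_6 = 8
cy_6 = 1.5
cz_6 = 3.5
w_6 = 1.5
h_6 = 2.5
cx_7 = 8
cy_7 = 4
cz_7 = 4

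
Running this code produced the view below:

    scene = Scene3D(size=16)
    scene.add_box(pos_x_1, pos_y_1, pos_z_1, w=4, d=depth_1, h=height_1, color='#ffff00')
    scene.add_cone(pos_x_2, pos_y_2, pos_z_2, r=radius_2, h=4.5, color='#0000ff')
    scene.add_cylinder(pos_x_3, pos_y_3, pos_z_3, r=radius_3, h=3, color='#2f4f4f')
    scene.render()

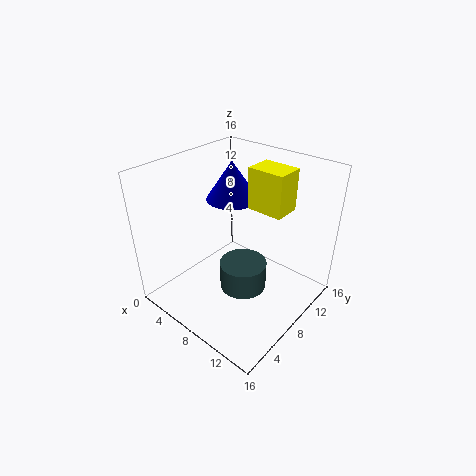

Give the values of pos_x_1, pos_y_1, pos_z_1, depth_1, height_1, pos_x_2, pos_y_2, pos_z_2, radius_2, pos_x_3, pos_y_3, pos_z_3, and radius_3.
pos_x_1 = 8.5
pos_y_1 = 9
pos_z_1 = 11.5
depth_1 = 3
height_1 = 4.5
pos_x_2 = 5
pos_y_2 = 10.5
pos_z_2 = 11
radius_2 = 3
pos_x_3 = 10
pos_y_3 = 6.5
pos_z_3 = 3.5
radius_3 = 2.5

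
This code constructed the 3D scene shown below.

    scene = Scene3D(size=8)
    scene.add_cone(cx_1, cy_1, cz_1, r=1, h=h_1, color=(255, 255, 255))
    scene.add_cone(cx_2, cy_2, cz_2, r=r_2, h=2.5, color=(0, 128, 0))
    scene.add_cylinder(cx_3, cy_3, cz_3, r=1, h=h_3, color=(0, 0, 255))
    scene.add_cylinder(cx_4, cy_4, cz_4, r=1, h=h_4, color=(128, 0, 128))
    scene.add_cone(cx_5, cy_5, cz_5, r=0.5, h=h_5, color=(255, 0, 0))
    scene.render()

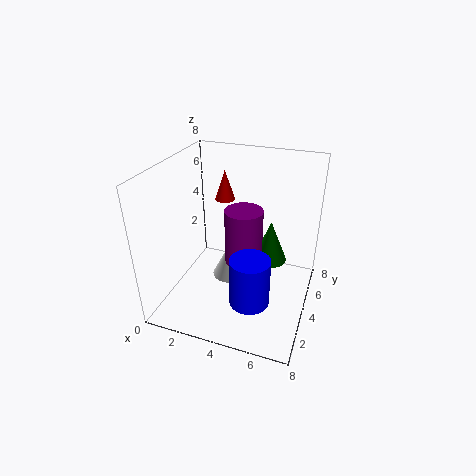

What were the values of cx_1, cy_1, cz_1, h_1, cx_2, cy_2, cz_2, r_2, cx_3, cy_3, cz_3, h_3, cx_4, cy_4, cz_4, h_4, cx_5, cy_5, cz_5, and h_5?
cx_1 = 3.5, cy_1 = 4, cz_1 = 1.5, h_1 = 2, cx_2 = 5.5, cy_2 = 5.5, cz_2 = 2, r_2 = 1, cx_3 = 5.5, cy_3 = 1.5, cz_3 = 2, h_3 = 2.5, cx_4 = 4.5, cy_4 = 3.5, cz_4 = 3, h_4 = 3, cx_5 = 3.5, cy_5 = 3.5, cz_5 = 6.5, h_5 = 1.5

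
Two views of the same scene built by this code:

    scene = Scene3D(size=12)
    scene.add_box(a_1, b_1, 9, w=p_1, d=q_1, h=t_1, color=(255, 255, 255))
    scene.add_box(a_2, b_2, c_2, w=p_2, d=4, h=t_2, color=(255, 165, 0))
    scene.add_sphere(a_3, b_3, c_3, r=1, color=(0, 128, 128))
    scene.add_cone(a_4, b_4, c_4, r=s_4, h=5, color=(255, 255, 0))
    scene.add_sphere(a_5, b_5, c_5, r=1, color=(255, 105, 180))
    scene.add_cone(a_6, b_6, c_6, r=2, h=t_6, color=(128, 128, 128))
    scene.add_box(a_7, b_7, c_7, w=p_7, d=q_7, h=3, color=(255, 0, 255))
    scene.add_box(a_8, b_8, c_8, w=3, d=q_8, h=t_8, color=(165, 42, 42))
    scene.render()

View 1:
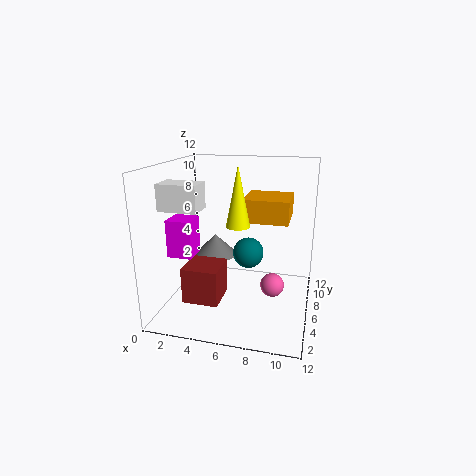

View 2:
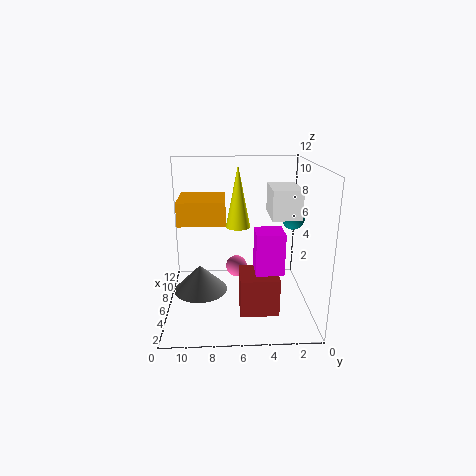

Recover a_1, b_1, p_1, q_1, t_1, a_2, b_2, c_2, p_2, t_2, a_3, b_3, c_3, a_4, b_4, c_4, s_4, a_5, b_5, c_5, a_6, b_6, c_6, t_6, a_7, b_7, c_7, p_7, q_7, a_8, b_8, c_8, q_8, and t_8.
a_1 = 1, b_1 = 2, p_1 = 3, q_1 = 2, t_1 = 2, a_2 = 6, b_2 = 7, c_2 = 7, p_2 = 4, t_2 = 2, a_3 = 8, b_3 = 1, c_3 = 7, a_4 = 6, b_4 = 6, c_4 = 7, s_4 = 1, a_5 = 9, b_5 = 6, c_5 = 2, a_6 = 3, b_6 = 9, c_6 = 3, t_6 = 2, a_7 = 1, b_7 = 3, c_7 = 5, p_7 = 2, q_7 = 2, a_8 = 2, b_8 = 3, c_8 = 1, q_8 = 3, t_8 = 3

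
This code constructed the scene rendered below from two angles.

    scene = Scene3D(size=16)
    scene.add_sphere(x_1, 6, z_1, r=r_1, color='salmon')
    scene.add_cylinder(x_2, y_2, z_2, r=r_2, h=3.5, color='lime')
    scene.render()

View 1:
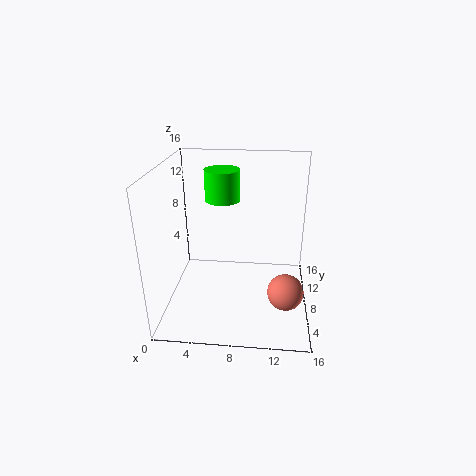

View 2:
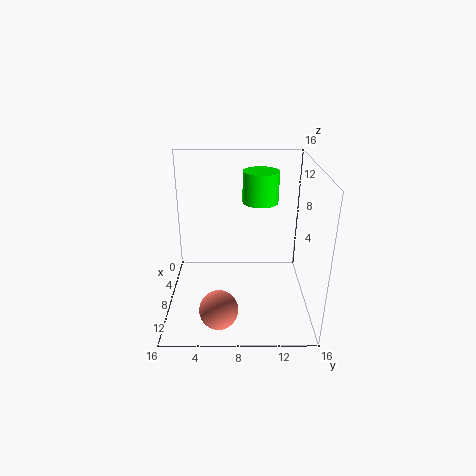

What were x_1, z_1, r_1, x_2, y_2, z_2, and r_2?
x_1 = 13.5, z_1 = 2.5, r_1 = 2, x_2 = 6, y_2 = 10.5, z_2 = 11.5, r_2 = 2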